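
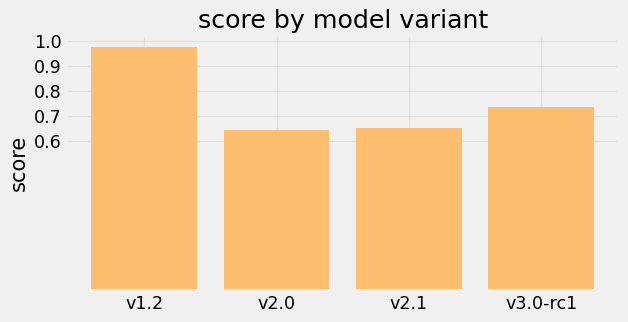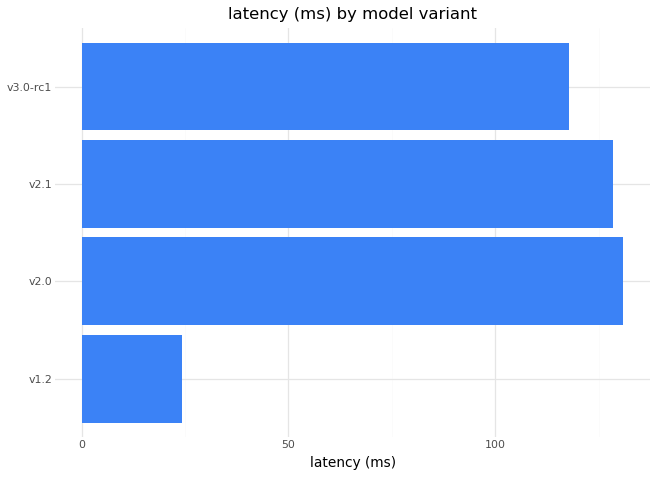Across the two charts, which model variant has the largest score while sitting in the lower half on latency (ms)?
Chart 2 median latency (ms) ≈ 120; below-median model variants: v1.2, v3.0-rc1. Among those, v1.2 has the highest score (≈ 1).

v1.2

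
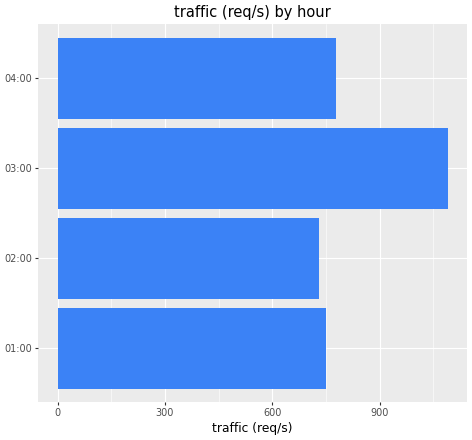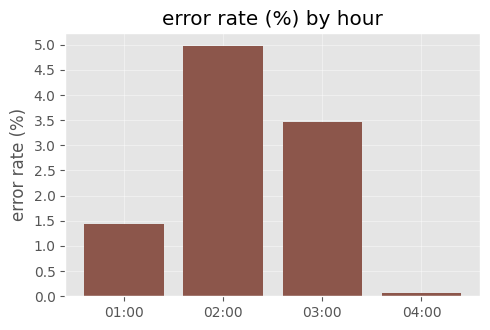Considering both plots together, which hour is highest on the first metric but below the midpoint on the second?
Chart 2 median error rate (%) ≈ 2.5; below-median hours: 01:00, 04:00. Among those, 04:00 has the highest traffic (req/s) (≈ 800).

04:00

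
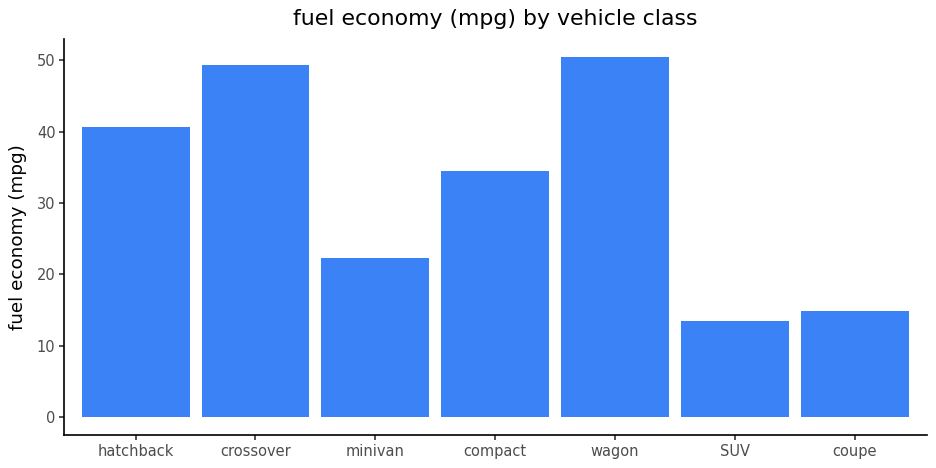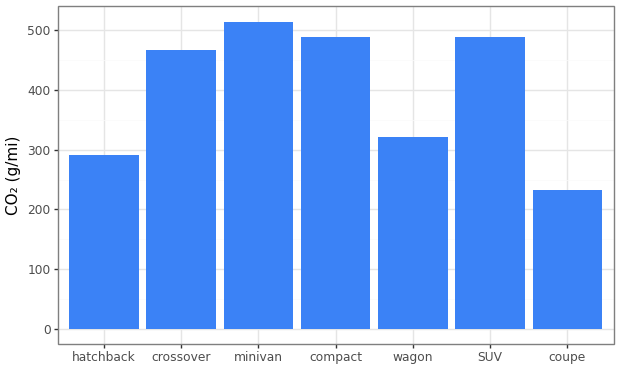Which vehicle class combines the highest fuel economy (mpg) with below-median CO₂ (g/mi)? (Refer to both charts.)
wagon

Chart 2 median CO₂ (g/mi) ≈ 450; below-median vehicle classes: hatchback, wagon, coupe. Among those, wagon has the highest fuel economy (mpg) (≈ 50).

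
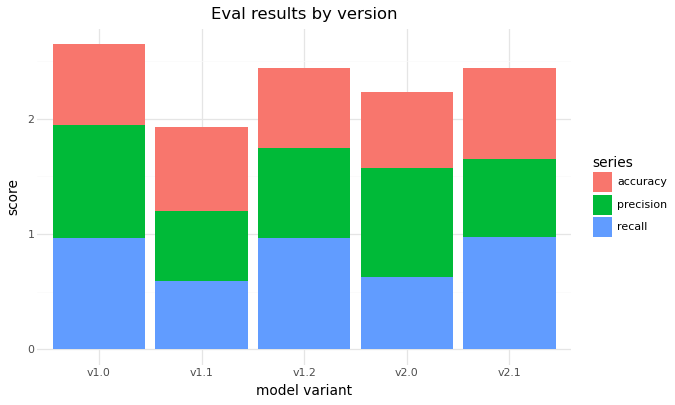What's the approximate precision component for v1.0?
precision top ≈ 2.0, bottom ≈ 1.0; segment ≈ 1.0.

≈ 1.0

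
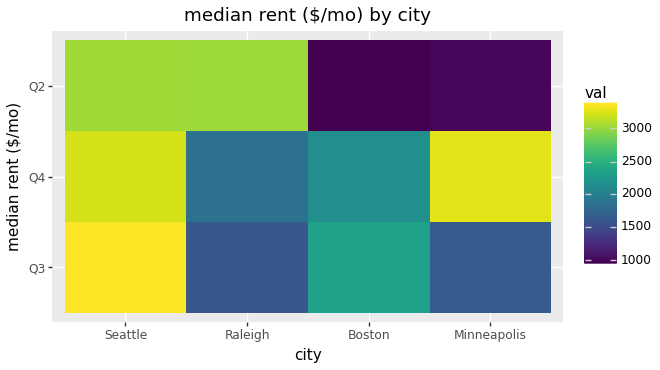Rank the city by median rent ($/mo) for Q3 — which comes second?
Boston

Top 3 for Q3: Seattle ≈ 3500, Boston ≈ 2500, Minneapolis ≈ 1500.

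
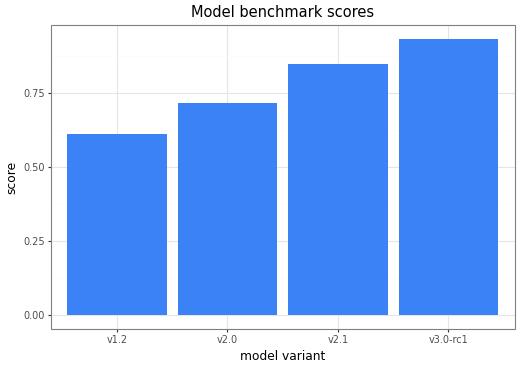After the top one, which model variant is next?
Top 3: v3.0-rc1 ≈ 0.9, v2.1 ≈ 0.8, v2.0 ≈ 0.7.

v2.1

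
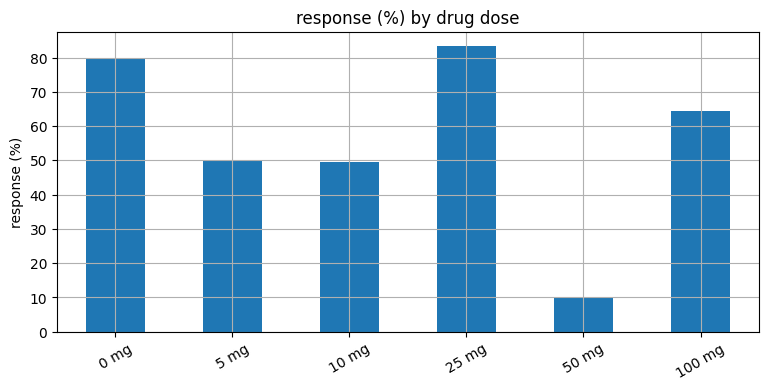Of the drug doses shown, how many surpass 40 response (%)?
5

Above 40: 0 mg, 5 mg, 10 mg, 25 mg, 100 mg.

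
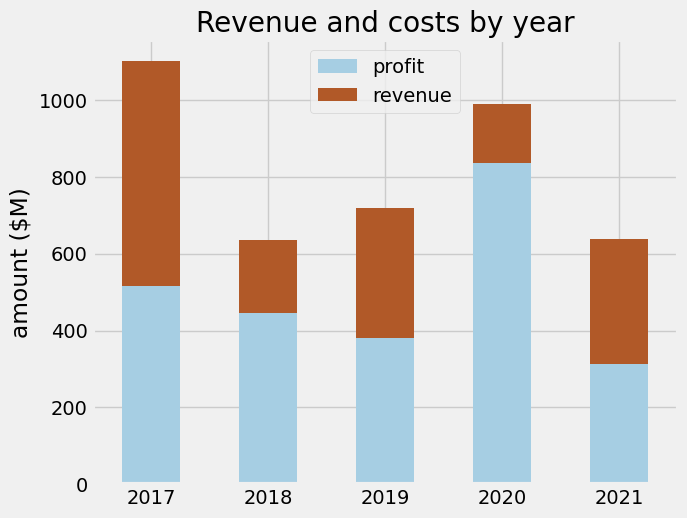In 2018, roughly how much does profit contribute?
≈ 400

profit top ≈ 400, bottom ≈ 0; segment ≈ 400.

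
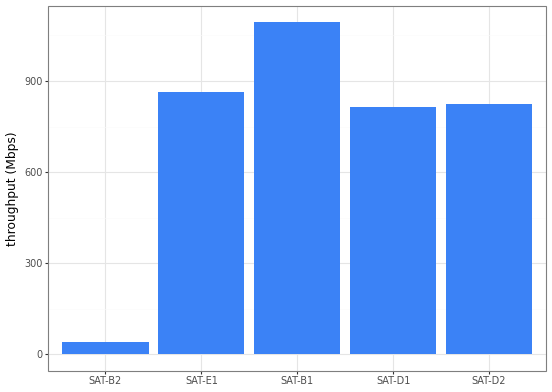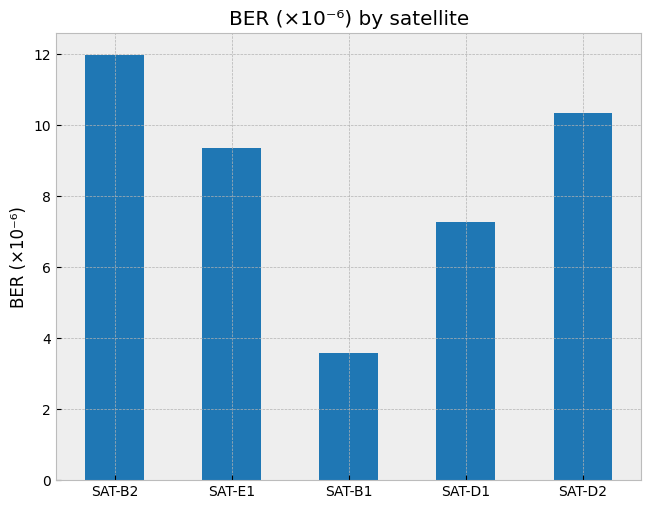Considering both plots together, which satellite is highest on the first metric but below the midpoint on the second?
SAT-B1

Chart 2 median BER (×10⁻⁶) ≈ 10; below-median satellites: SAT-B1, SAT-D1. Among those, SAT-B1 has the highest throughput (Mbps) (≈ 1000).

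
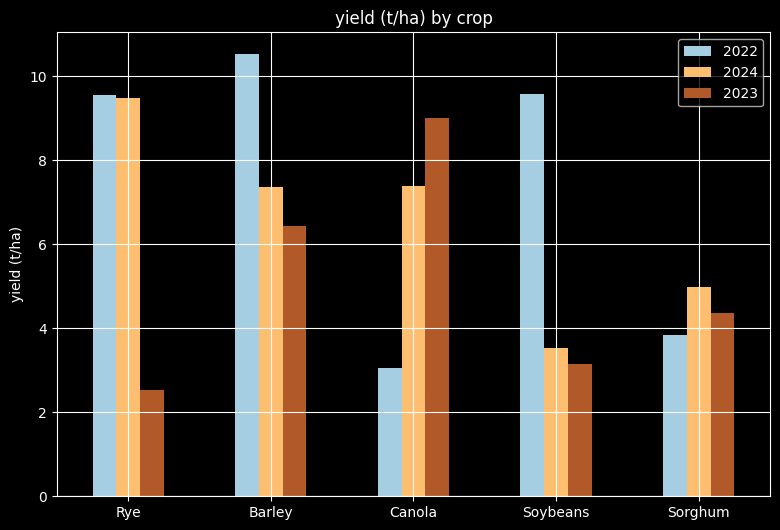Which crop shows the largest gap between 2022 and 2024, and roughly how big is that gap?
Soybeans: 2022 ≈ 10, 2024 ≈ 4 → gap ≈ 6. Next-largest (Canola) is only ≈ 4.

Soybeans, ≈ 6 t/ha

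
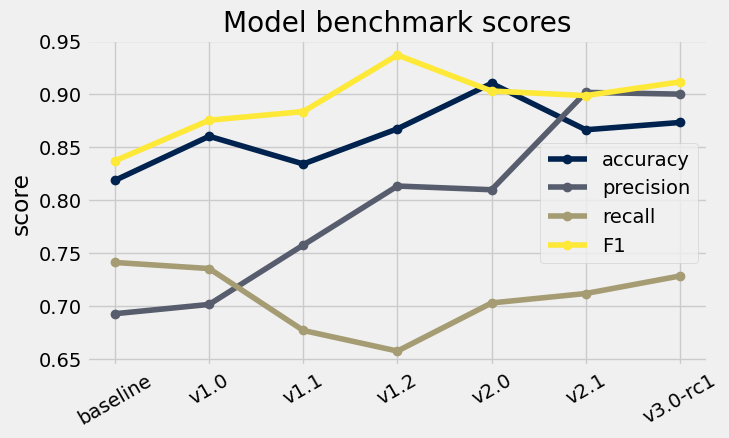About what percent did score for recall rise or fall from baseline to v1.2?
baseline ≈ 0.75, v1.2 ≈ 0.65; (0.65 − 0.75) / 0.75 ≈ -13.3%.

≈ -13.3%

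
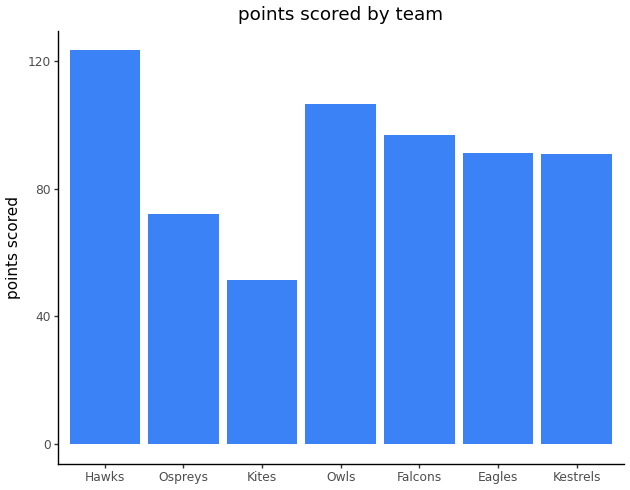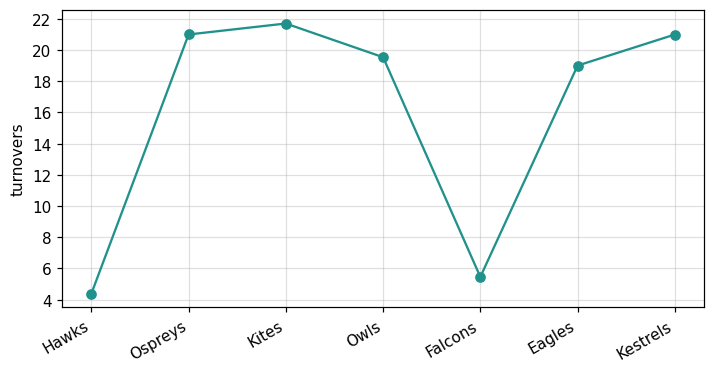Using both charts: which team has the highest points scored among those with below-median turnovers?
Hawks

Chart 2 median turnovers ≈ 20; below-median teams: Hawks, Falcons, Eagles. Among those, Hawks has the highest points scored (≈ 120).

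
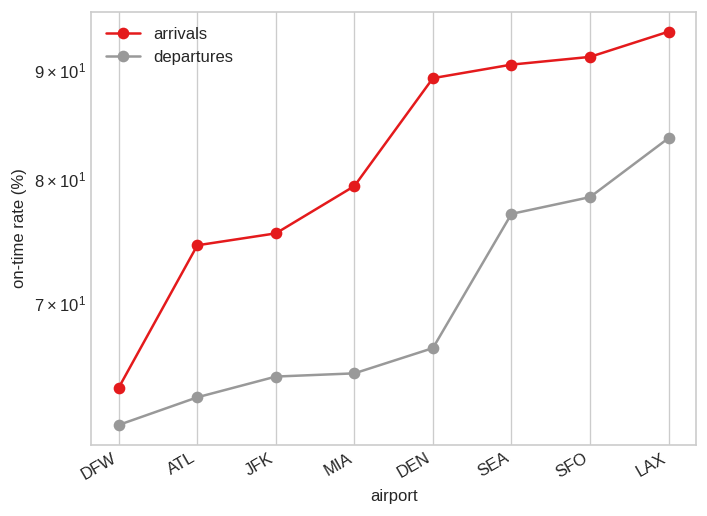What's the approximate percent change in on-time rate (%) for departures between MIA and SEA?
≈ +15.4%

MIA ≈ 65, SEA ≈ 75; (75 − 65) / 65 ≈ +15.4%.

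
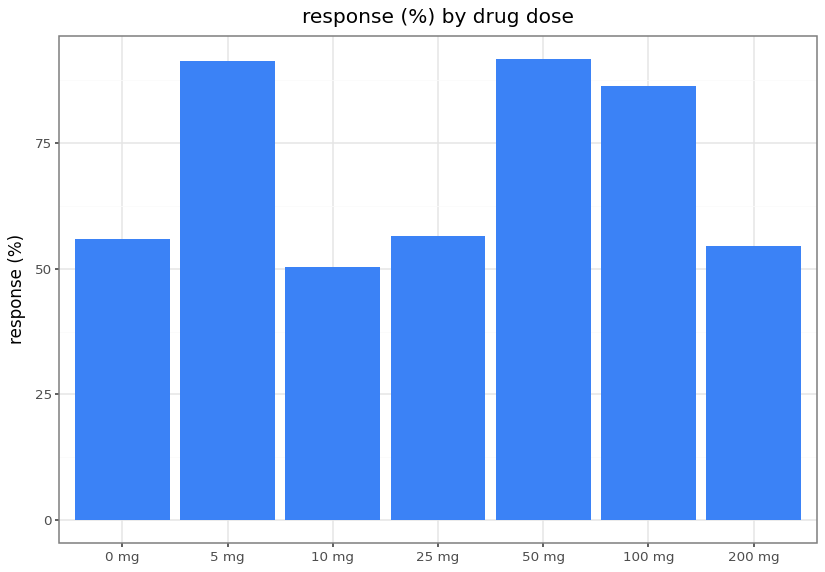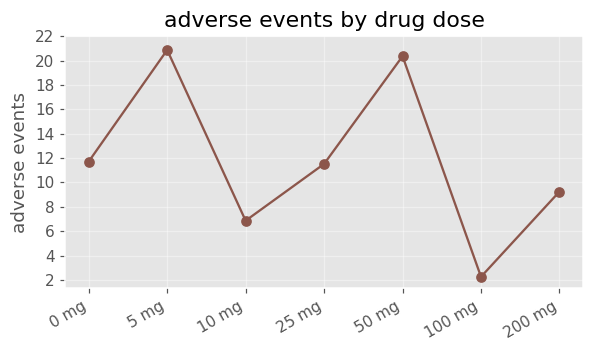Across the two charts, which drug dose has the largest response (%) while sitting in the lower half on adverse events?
Chart 2 median adverse events ≈ 12; below-median drug doses: 10 mg, 100 mg, 200 mg. Among those, 100 mg has the highest response (%) (≈ 90).

100 mg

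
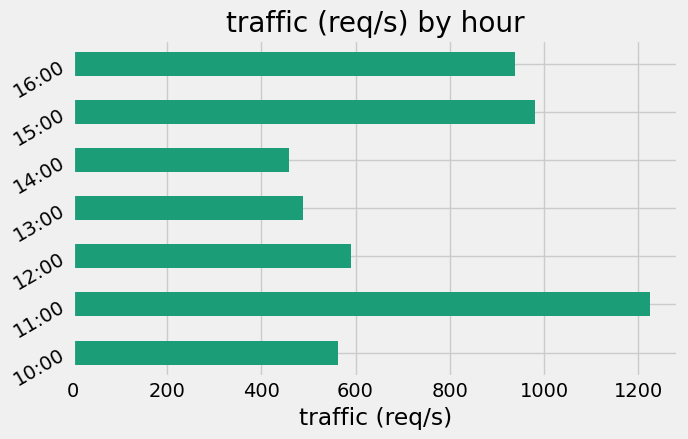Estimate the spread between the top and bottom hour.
Max 11:00 ≈ 1200, min 14:00 ≈ 400; range ≈ 800.

≈ 800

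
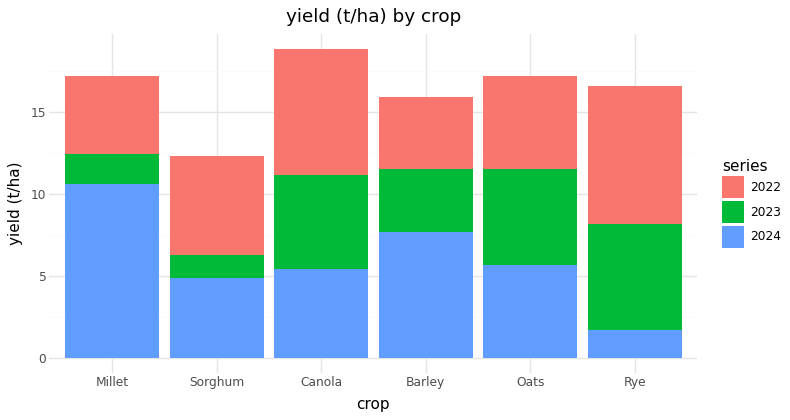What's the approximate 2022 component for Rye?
≈ 8

2022 top ≈ 16, bottom ≈ 8; segment ≈ 8.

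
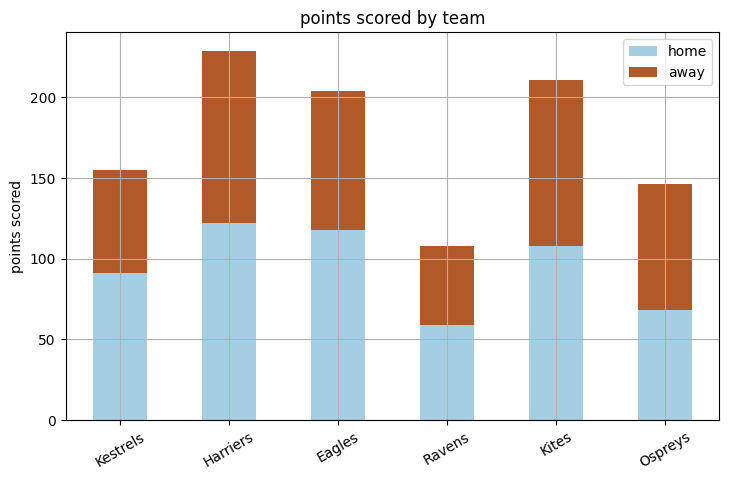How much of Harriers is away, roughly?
≈ 100

away top ≈ 220, bottom ≈ 120; segment ≈ 100.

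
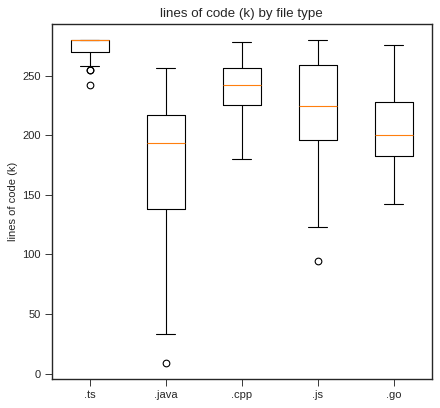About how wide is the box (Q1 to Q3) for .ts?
Q3 ≈ 280, Q1 ≈ 270; IQR ≈ 10.

≈ 10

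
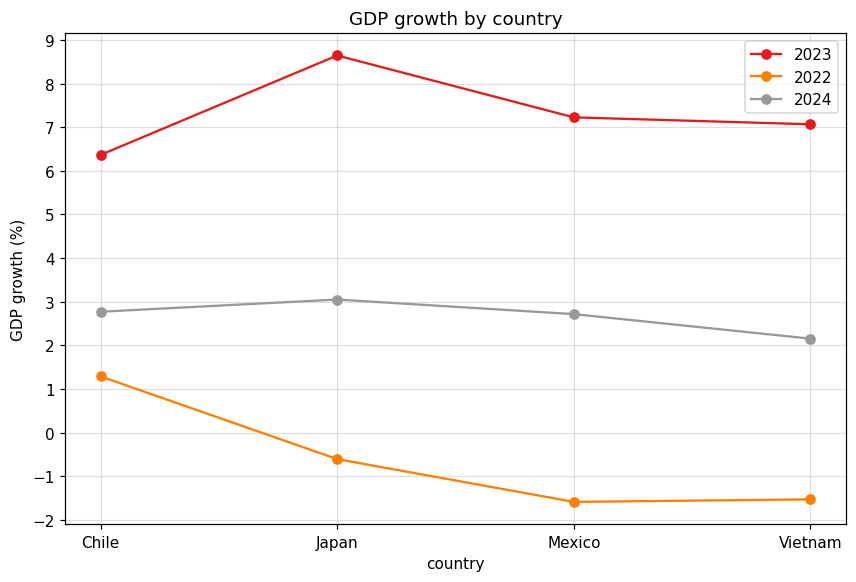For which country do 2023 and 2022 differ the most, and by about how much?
Japan: 2023 ≈ 9, 2022 ≈ -1 → gap ≈ 10. Next-largest (Mexico) is only ≈ 9.

Japan, ≈ 10 %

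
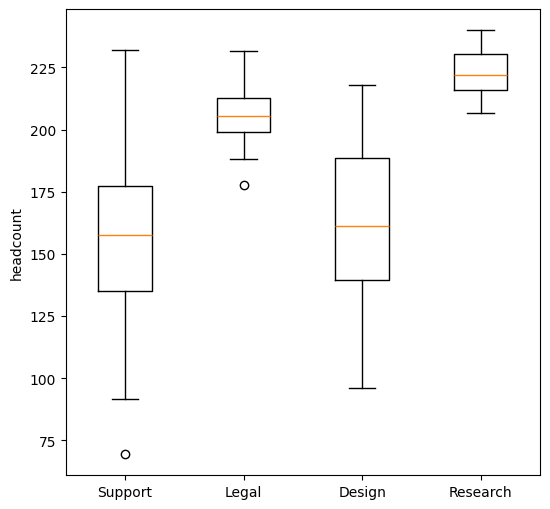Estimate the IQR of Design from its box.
Q3 ≈ 190, Q1 ≈ 140; IQR ≈ 50.

≈ 50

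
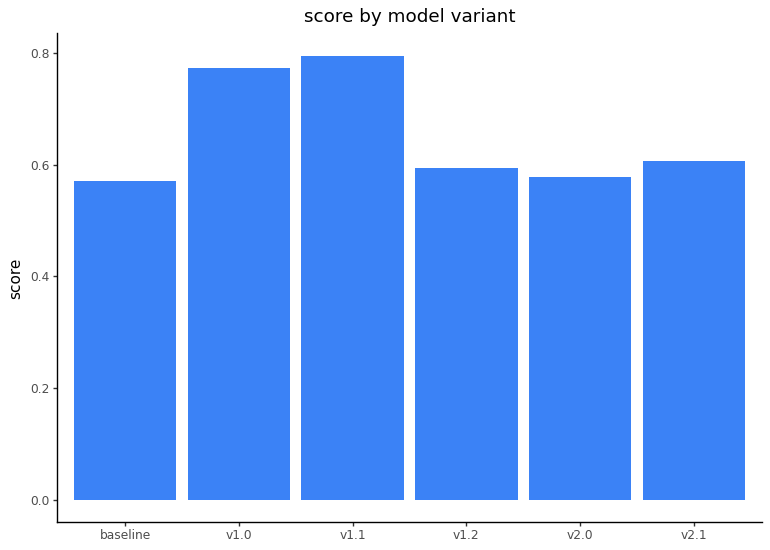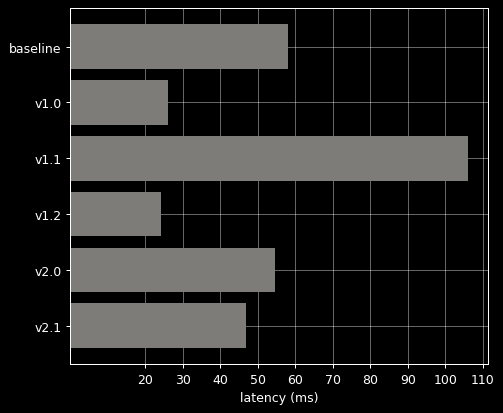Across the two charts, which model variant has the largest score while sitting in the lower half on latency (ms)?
v1.0

Chart 2 median latency (ms) ≈ 50; below-median model variants: v1.0, v1.2, v2.1. Among those, v1.0 has the highest score (≈ 0.8).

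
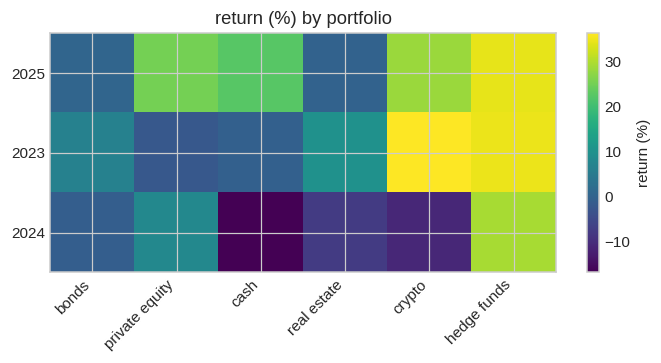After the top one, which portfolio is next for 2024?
Top 3 for 2024: hedge funds ≈ 30, private equity ≈ 10, bonds ≈ 0.

private equity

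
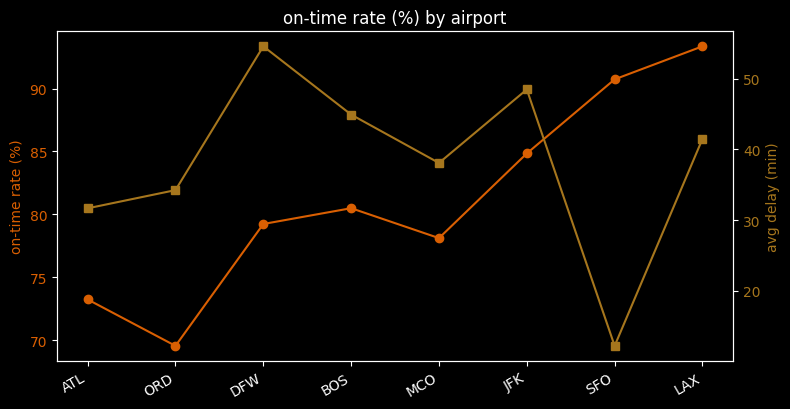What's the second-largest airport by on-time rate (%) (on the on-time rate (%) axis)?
Top 3 (on the on-time rate (%) axis): LAX ≈ 94, SFO ≈ 90, JFK ≈ 84.

SFO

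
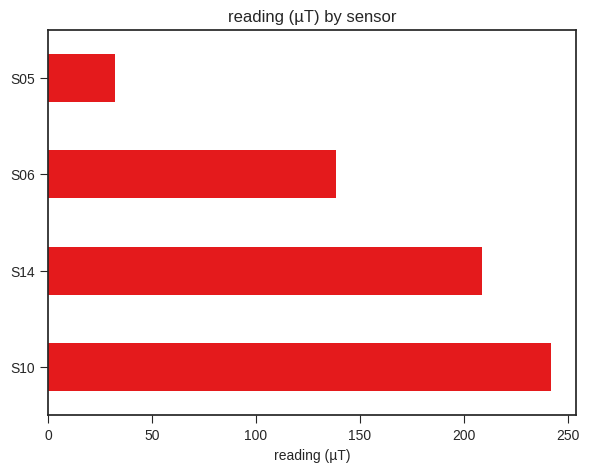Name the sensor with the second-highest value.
S14

Top 3: S10 ≈ 250, S14 ≈ 200, S06 ≈ 150.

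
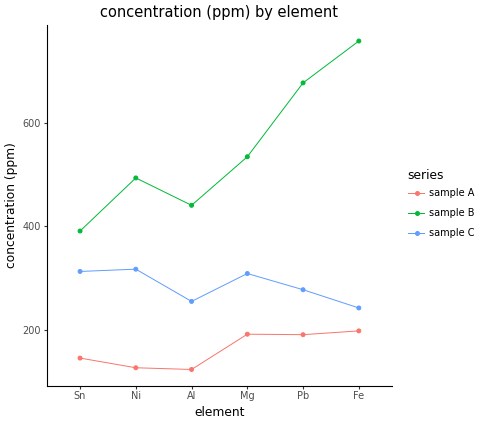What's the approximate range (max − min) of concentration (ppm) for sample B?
Max Fe ≈ 800, min Sn ≈ 400; range ≈ 400.

≈ 400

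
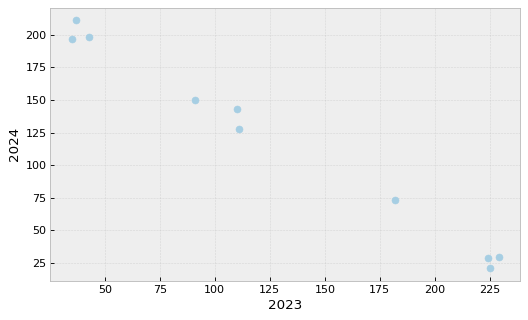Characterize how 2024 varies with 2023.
negative, strong

Points are negatively correlated; strong (|r| ≈ 1.0).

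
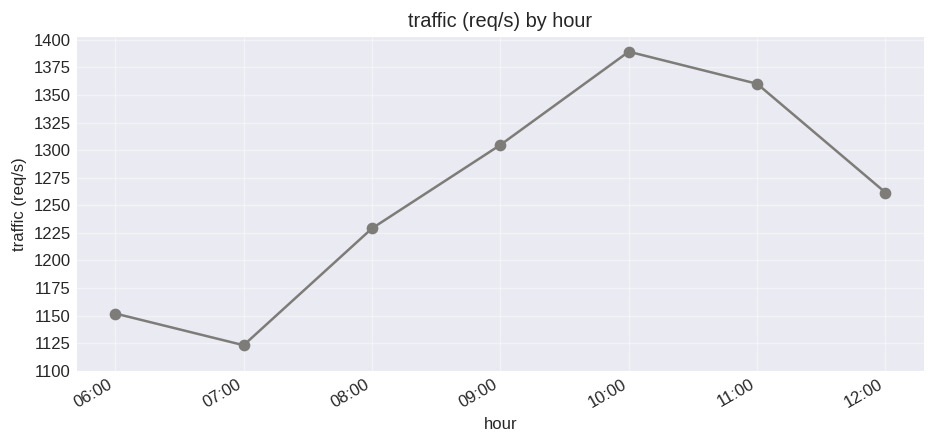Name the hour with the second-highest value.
Top 3: 10:00 ≈ 1400, 11:00 ≈ 1350, 09:00 ≈ 1300.

11:00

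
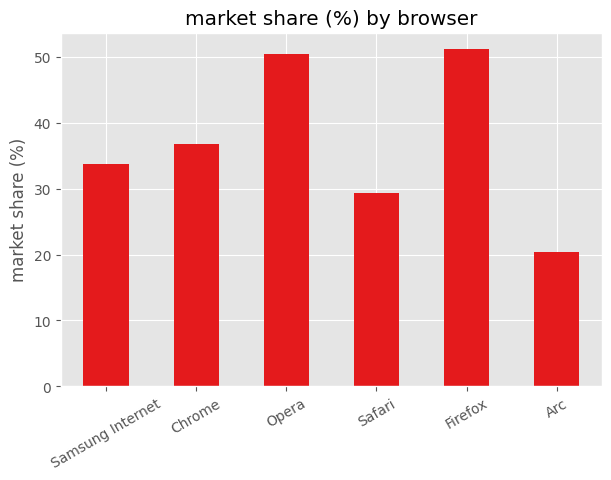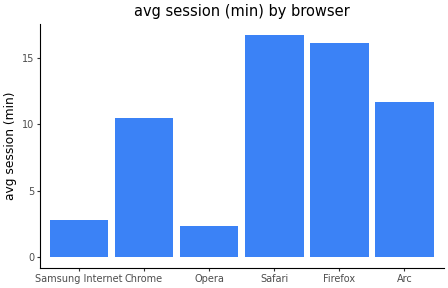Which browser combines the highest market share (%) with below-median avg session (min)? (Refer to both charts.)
Opera

Chart 2 median avg session (min) ≈ 12; below-median browsers: Samsung Internet, Chrome, Opera. Among those, Opera has the highest market share (%) (≈ 50).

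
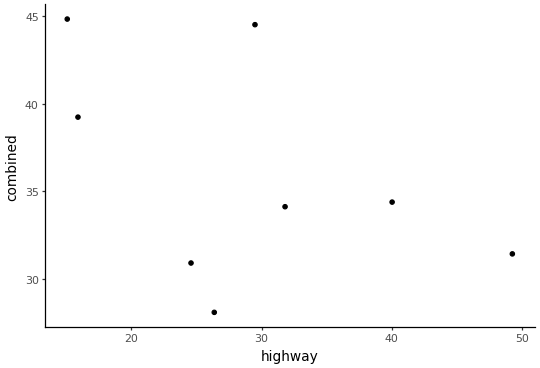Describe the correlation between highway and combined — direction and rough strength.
negative, moderate

Points are negatively correlated; moderate (|r| ≈ 0.5).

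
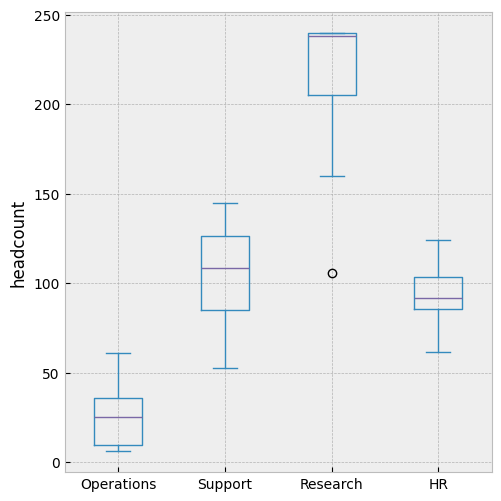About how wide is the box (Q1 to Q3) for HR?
Q3 ≈ 100, Q1 ≈ 80; IQR ≈ 20.

≈ 20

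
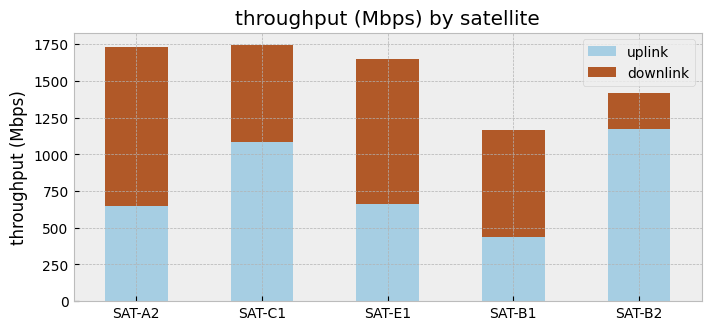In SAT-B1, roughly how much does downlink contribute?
downlink top ≈ 1200, bottom ≈ 400; segment ≈ 800.

≈ 800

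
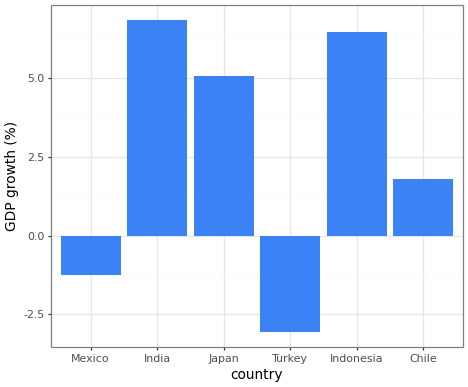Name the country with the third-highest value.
Japan

Top 4: India ≈ 7, Indonesia ≈ 6, Japan ≈ 5, Chile ≈ 2.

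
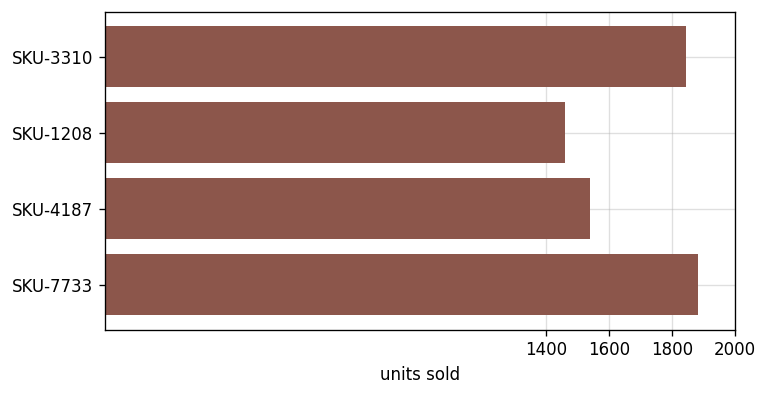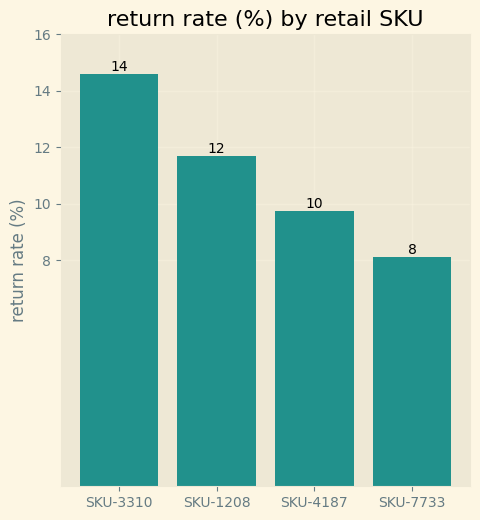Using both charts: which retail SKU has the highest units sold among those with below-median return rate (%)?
Chart 2 median return rate (%) ≈ 10; below-median retail SKUs: SKU-4187, SKU-7733. Among those, SKU-7733 has the highest units sold (≈ 1800).

SKU-7733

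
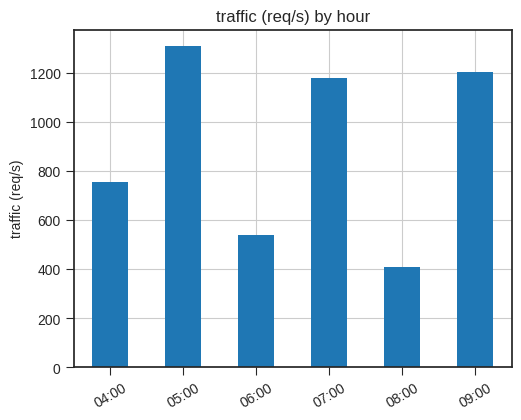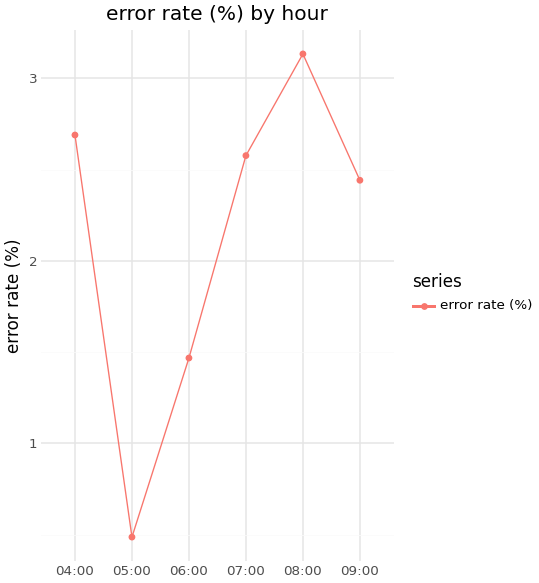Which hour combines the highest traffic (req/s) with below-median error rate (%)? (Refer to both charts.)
05:00

Chart 2 median error rate (%) ≈ 2.5; below-median hours: 05:00, 06:00, 09:00. Among those, 05:00 has the highest traffic (req/s) (≈ 1400).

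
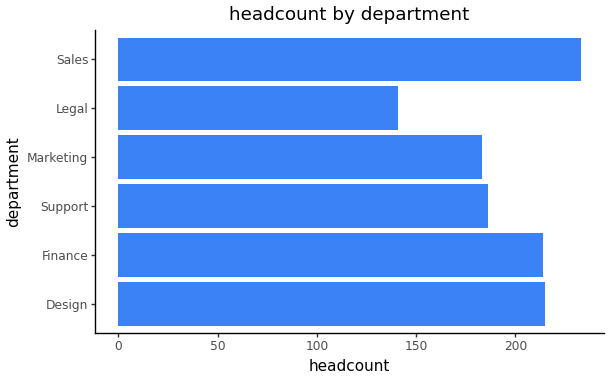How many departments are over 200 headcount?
Above 200: Design, Finance, Sales.

3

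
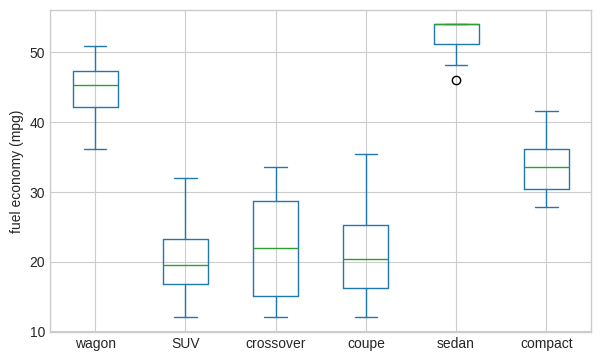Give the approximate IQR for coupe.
≈ 10

Q3 ≈ 25, Q1 ≈ 15; IQR ≈ 10.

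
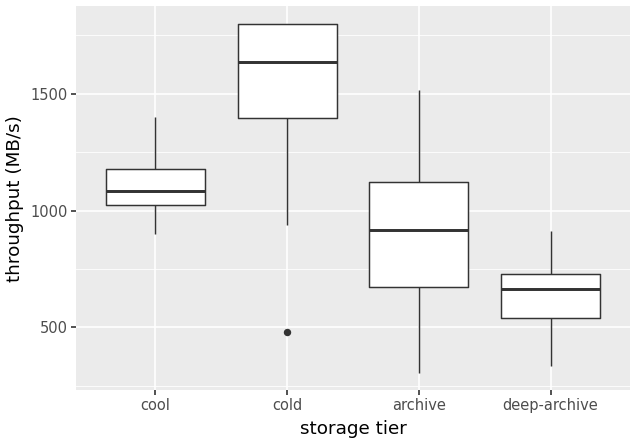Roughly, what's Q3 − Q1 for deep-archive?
≈ 200

Q3 ≈ 700, Q1 ≈ 500; IQR ≈ 200.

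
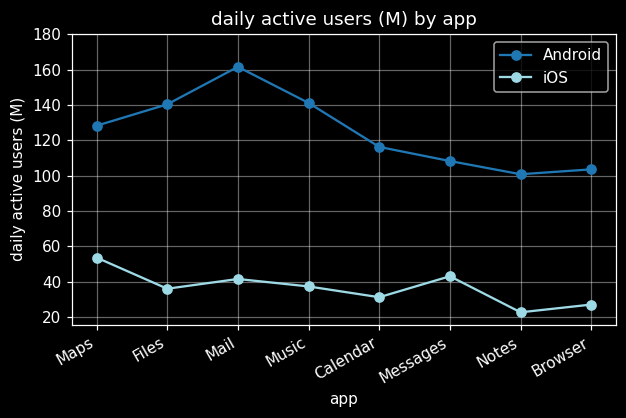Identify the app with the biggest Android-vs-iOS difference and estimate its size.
Mail: Android ≈ 160, iOS ≈ 40 → gap ≈ 120. Next-largest (Files) is only ≈ 100.

Mail, ≈ 120 M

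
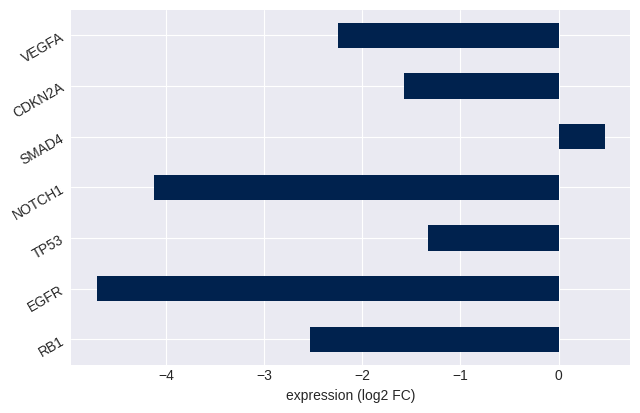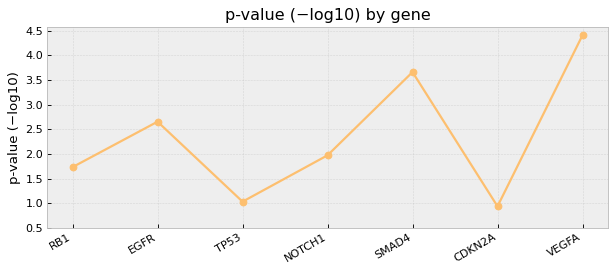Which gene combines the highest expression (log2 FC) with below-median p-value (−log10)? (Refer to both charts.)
TP53

Chart 2 median p-value (−log10) ≈ 2; below-median genes: RB1, TP53, CDKN2A. Among those, TP53 has the highest expression (log2 FC) (≈ -1.35).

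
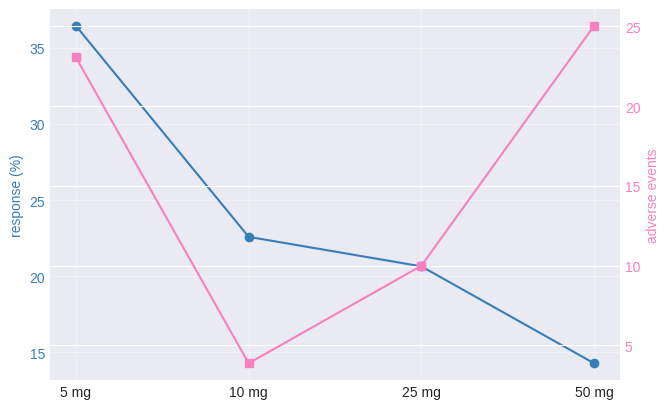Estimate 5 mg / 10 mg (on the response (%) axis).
≈ 1.64×

5 mg ≈ 36, 10 mg ≈ 22; 36/22 ≈ 1.64.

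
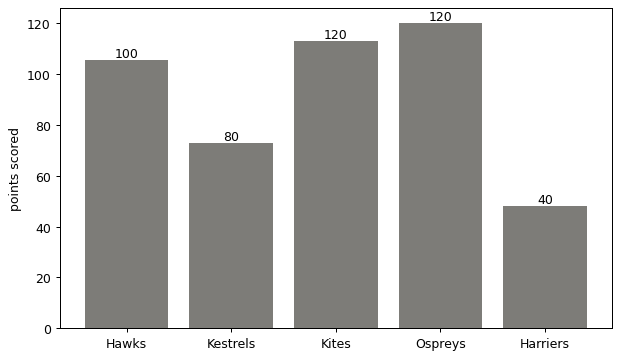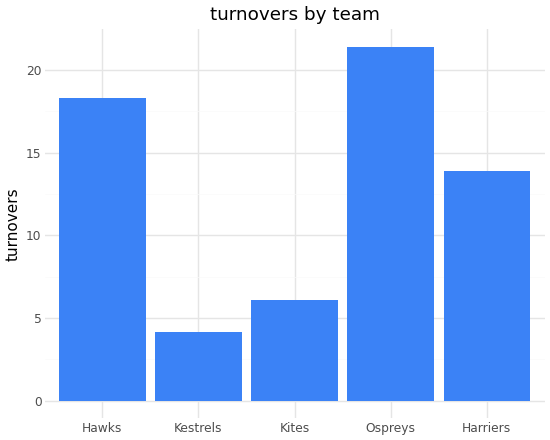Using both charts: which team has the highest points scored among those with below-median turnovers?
Chart 2 median turnovers ≈ 14; below-median teams: Kestrels, Kites. Among those, Kites has the highest points scored (≈ 120).

Kites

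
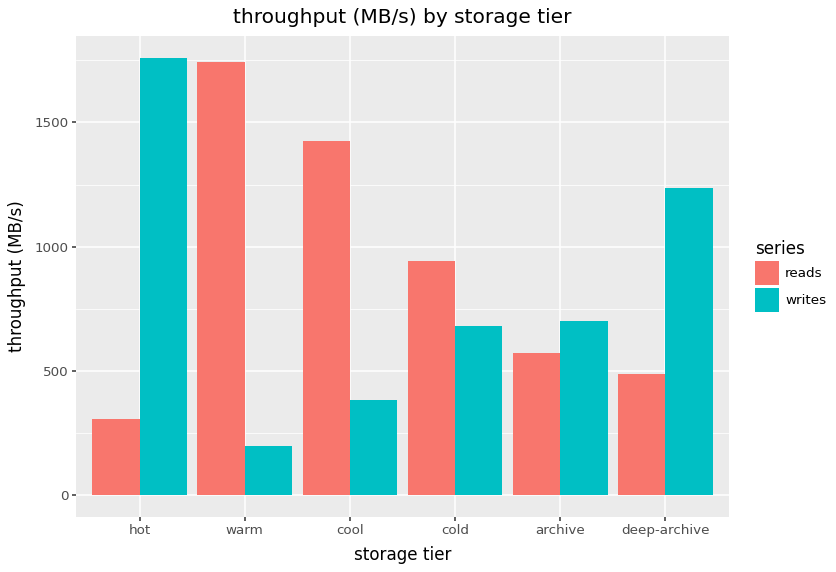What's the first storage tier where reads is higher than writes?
warm

hot: reads ≈ 400 vs writes ≈ 1800 (not yet); warm: reads ≈ 1800 vs writes ≈ 200 (first crossover).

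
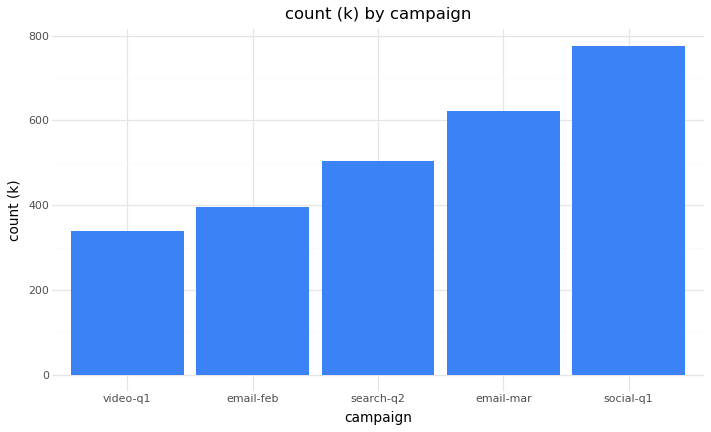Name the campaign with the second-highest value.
Top 3: social-q1 ≈ 800, email-mar ≈ 600, search-q2 ≈ 500.

email-mar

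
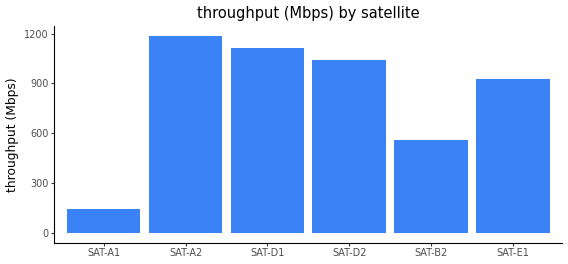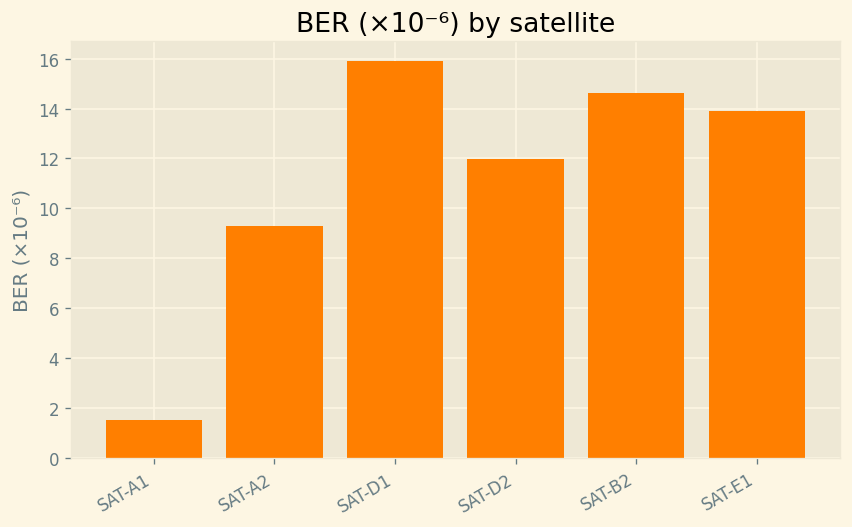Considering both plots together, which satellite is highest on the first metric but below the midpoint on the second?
Chart 2 median BER (×10⁻⁶) ≈ 12; below-median satellites: SAT-A1, SAT-A2, SAT-D2. Among those, SAT-A2 has the highest throughput (Mbps) (≈ 1200).

SAT-A2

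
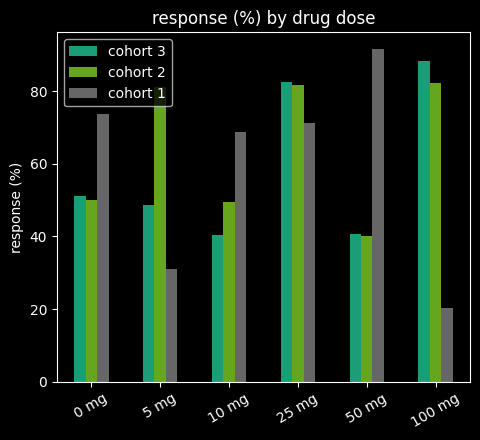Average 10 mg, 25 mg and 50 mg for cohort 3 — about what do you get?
≈ 53

(40 + 80 + 40) / 3 ≈ 53.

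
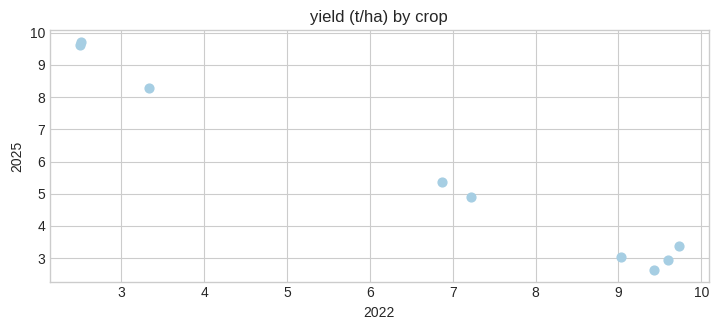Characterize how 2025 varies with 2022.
Points are negatively correlated; strong (|r| ≈ 1.0).

negative, strong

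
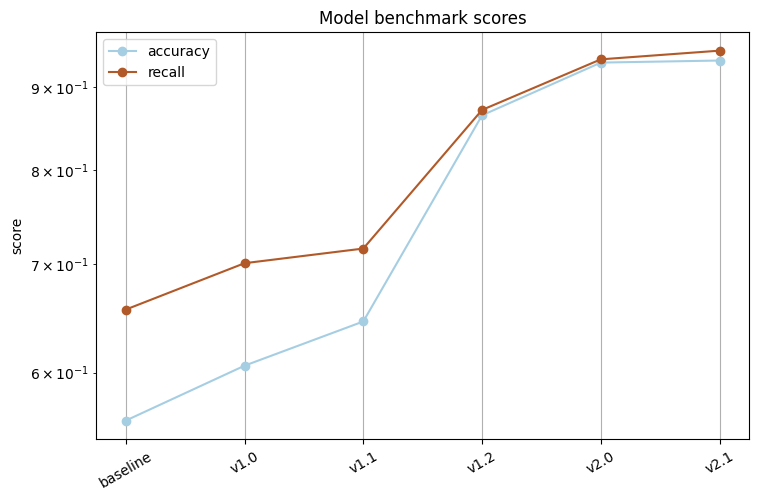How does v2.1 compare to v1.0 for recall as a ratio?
≈ 1.36×

v2.1 ≈ 0.95, v1.0 ≈ 0.70; 0.95/0.70 ≈ 1.36.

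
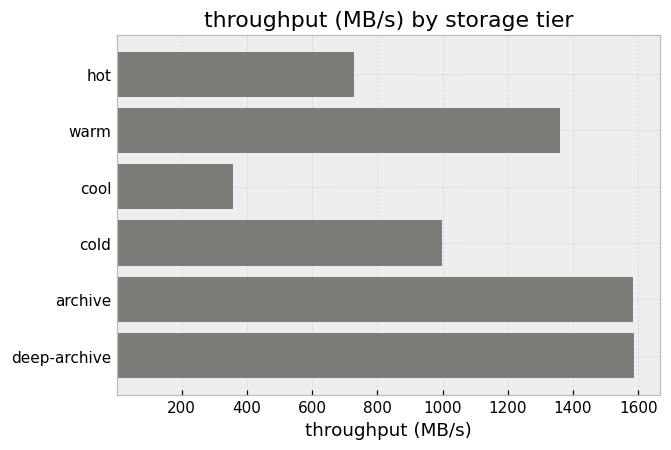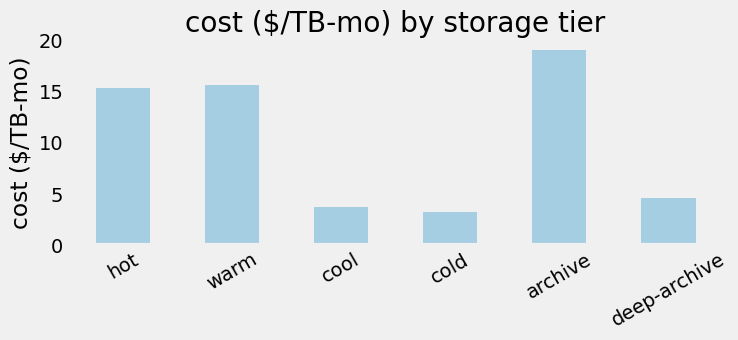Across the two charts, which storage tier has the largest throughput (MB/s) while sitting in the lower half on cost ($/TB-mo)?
deep-archive

Chart 2 median cost ($/TB-mo) ≈ 10; below-median storage tiers: cool, cold, deep-archive. Among those, deep-archive has the highest throughput (MB/s) (≈ 1600).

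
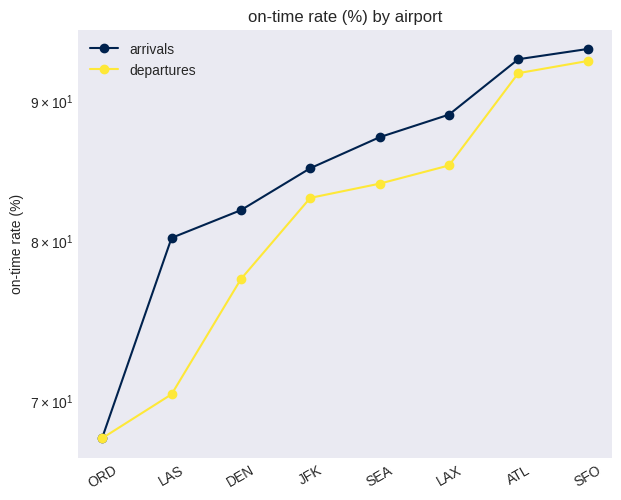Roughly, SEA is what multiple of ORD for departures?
≈ 1.21×

SEA ≈ 85, ORD ≈ 70; 85/70 ≈ 1.21.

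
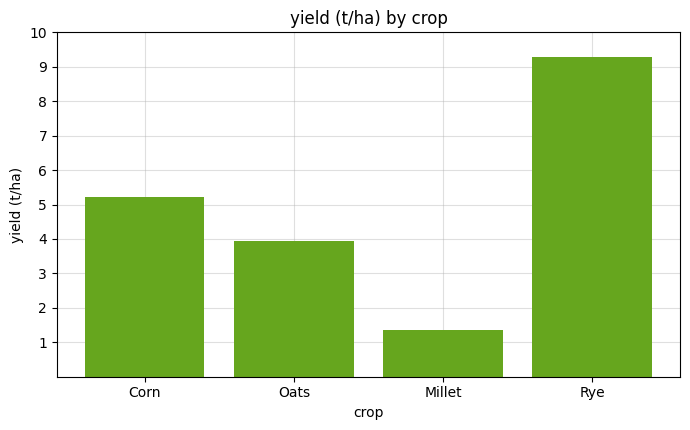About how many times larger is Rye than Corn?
≈ 1.8×

Rye ≈ 9, Corn ≈ 5; 9/5 ≈ 1.8.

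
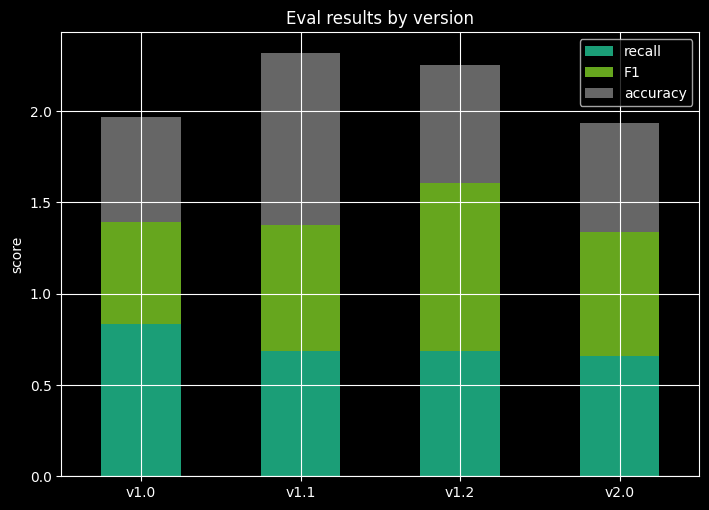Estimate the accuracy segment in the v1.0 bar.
≈ 0.6

accuracy top ≈ 2.0, bottom ≈ 1.4; segment ≈ 0.6.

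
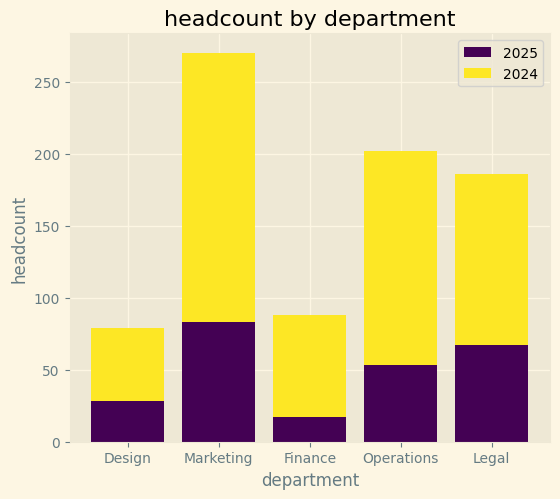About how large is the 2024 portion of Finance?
2024 top ≈ 100, bottom ≈ 25; segment ≈ 75.

≈ 75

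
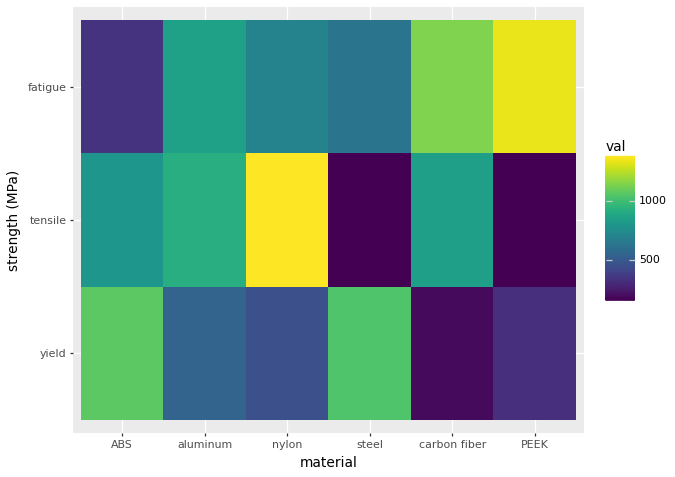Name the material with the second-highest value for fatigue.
Top 3 for fatigue: PEEK ≈ 1400, carbon fiber ≈ 1200, aluminum ≈ 800.

carbon fiber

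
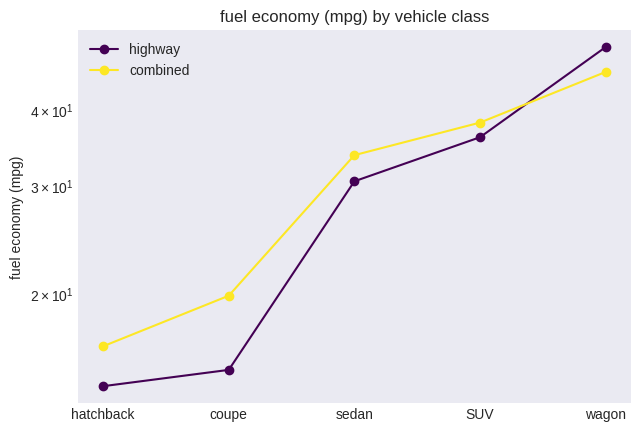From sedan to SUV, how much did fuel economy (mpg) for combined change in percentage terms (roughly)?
≈ +14.3%

sedan ≈ 35, SUV ≈ 40; (40 − 35) / 35 ≈ +14.3%.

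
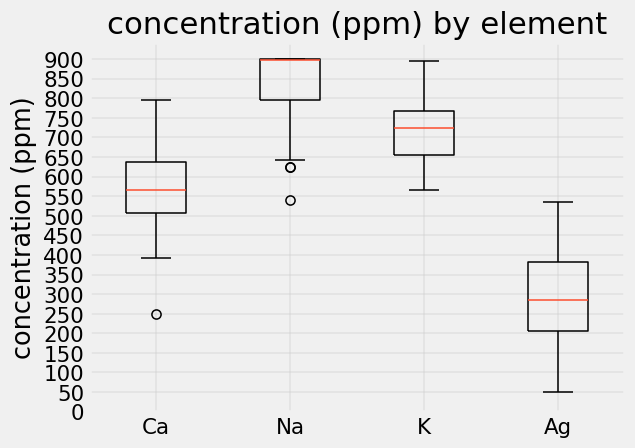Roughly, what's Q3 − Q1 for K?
Q3 ≈ 750, Q1 ≈ 650; IQR ≈ 100.

≈ 100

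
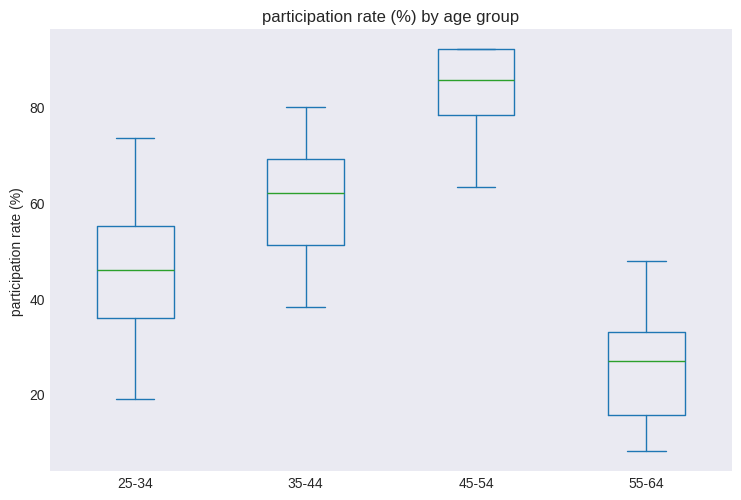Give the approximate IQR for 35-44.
Q3 ≈ 70, Q1 ≈ 50; IQR ≈ 20.

≈ 20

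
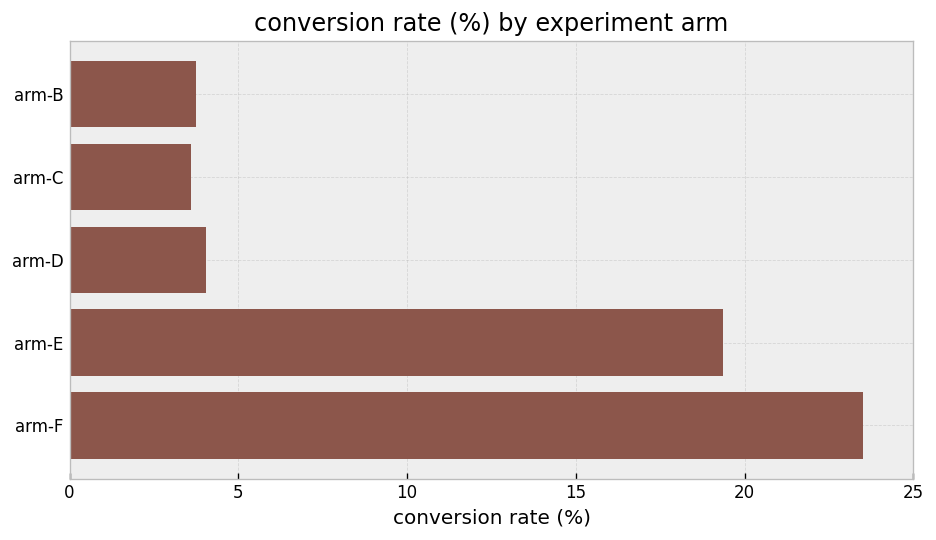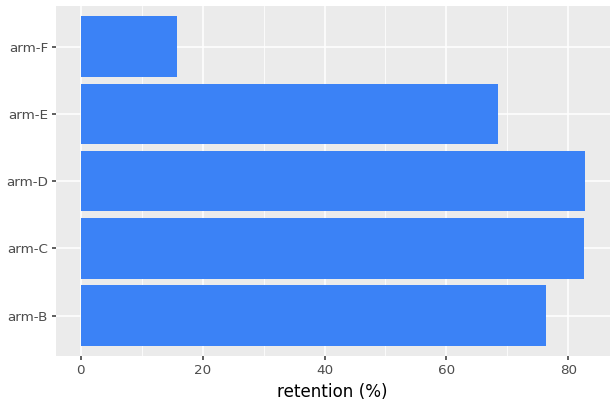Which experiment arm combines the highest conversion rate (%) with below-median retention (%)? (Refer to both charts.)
arm-F

Chart 2 median retention (%) ≈ 80; below-median experiment arms: arm-E, arm-F. Among those, arm-F has the highest conversion rate (%) (≈ 25).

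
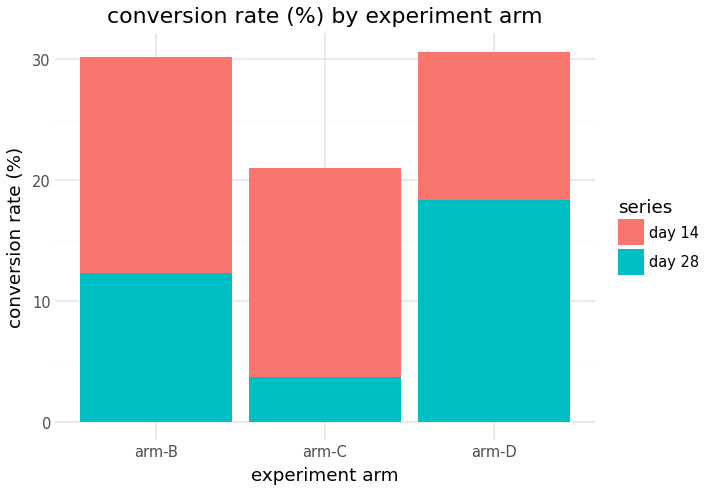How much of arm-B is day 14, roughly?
≈ 20

day 14 top ≈ 30, bottom ≈ 10; segment ≈ 20.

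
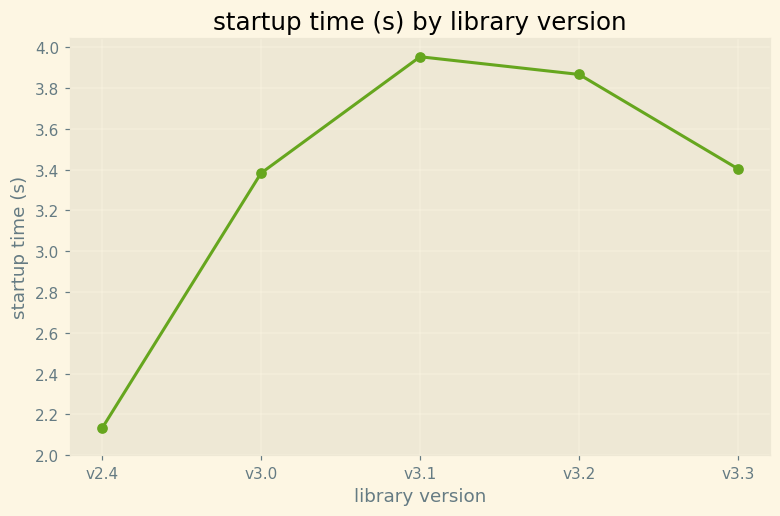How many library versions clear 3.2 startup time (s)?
4

Above 3.2: v3.0, v3.1, v3.2, v3.3.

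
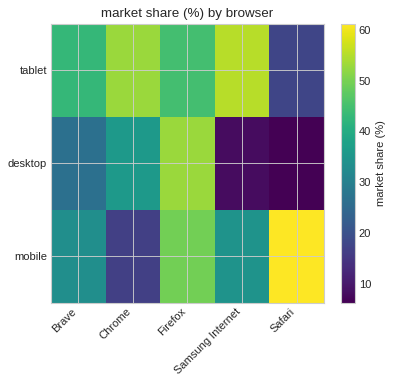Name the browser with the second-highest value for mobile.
Firefox

Top 3 for mobile: Safari ≈ 60, Firefox ≈ 50, Samsung Internet ≈ 35.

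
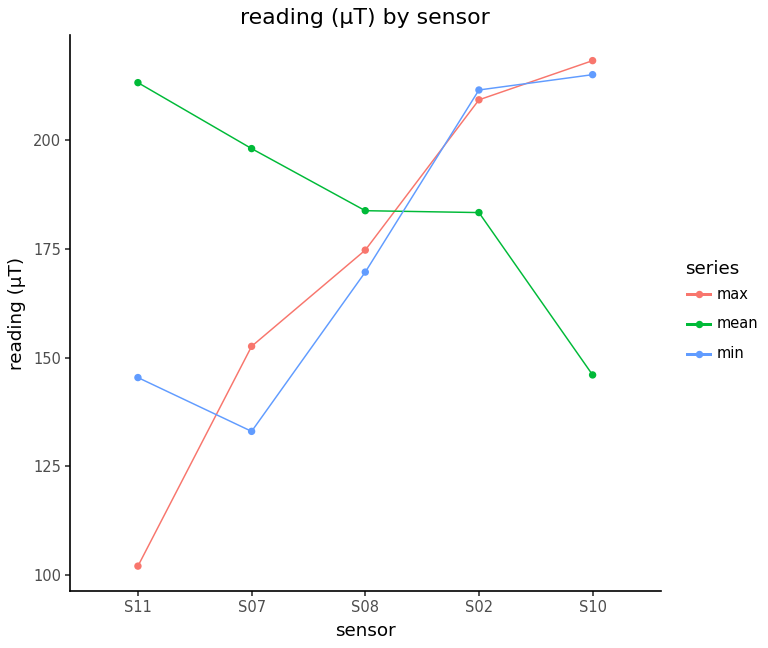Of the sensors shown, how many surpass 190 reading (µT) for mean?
Above 190: S11, S07.

2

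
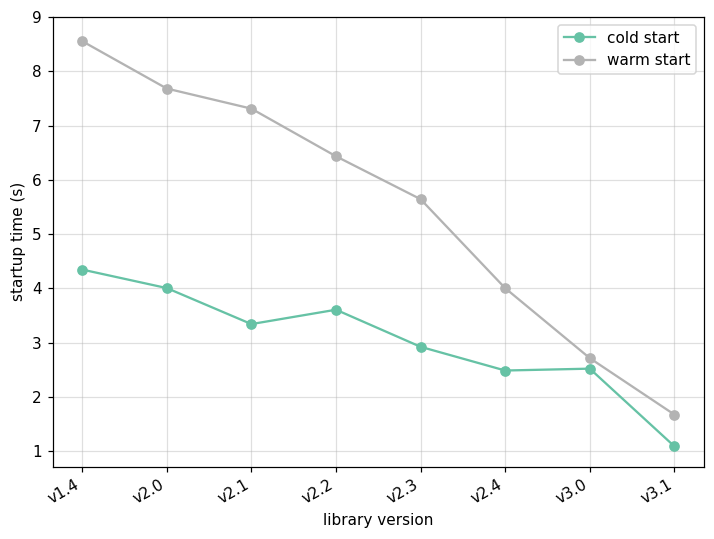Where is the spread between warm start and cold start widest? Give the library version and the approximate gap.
v1.4: warm start ≈ 9, cold start ≈ 4 → gap ≈ 5. Next-largest (v2.1) is only ≈ 4.

v1.4, ≈ 5 s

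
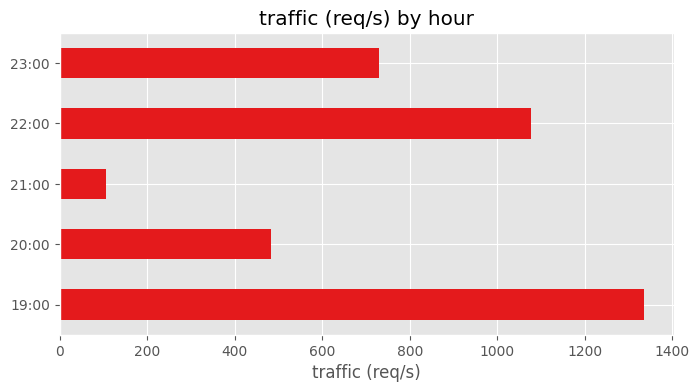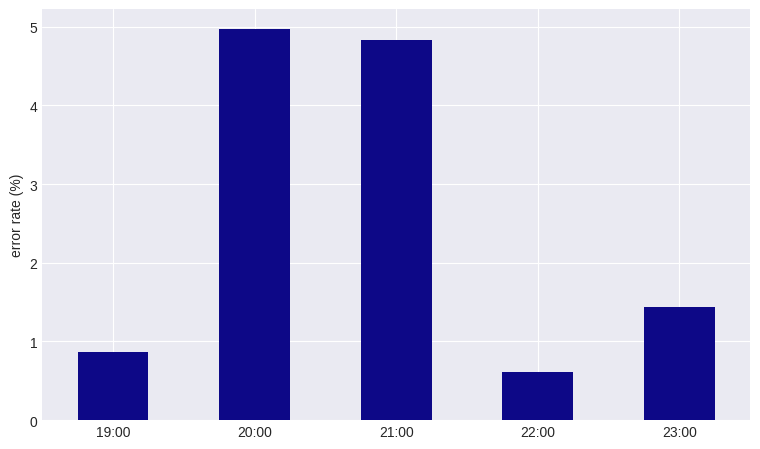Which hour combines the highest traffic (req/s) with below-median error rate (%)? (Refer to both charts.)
Chart 2 median error rate (%) ≈ 1.5; below-median hours: 19:00, 22:00. Among those, 19:00 has the highest traffic (req/s) (≈ 1400).

19:00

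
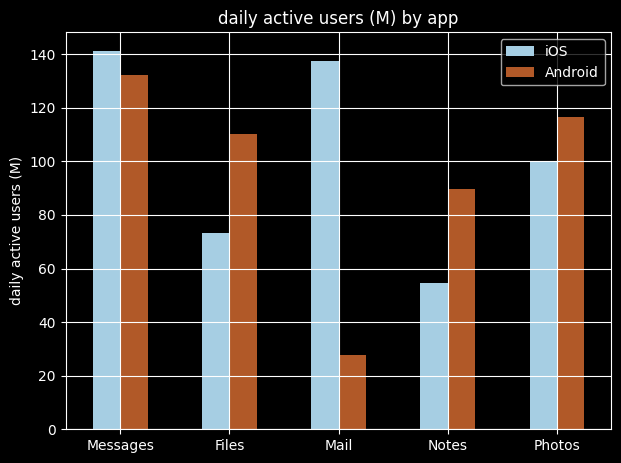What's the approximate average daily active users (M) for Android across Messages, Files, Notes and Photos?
(140 + 120 + 80 + 120) / 4 ≈ 115.

≈ 115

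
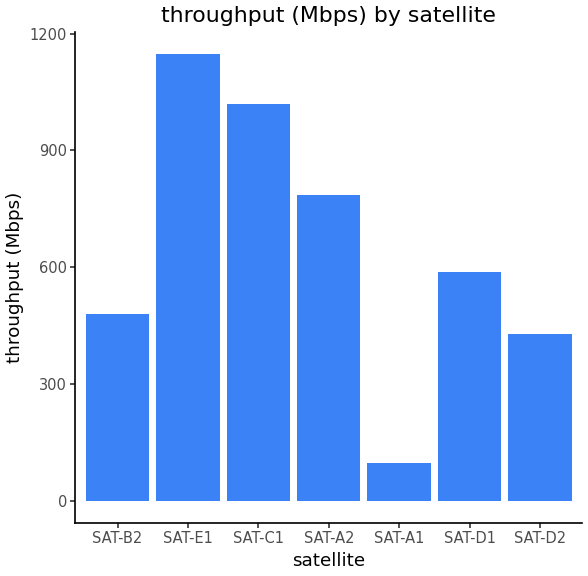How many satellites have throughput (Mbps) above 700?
3

Above 700: SAT-E1, SAT-C1, SAT-A2.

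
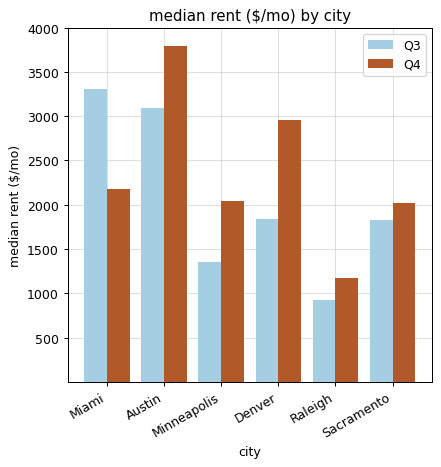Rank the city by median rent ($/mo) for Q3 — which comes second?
Austin

Top 3 for Q3: Miami ≈ 3500, Austin ≈ 3000, Denver ≈ 2000.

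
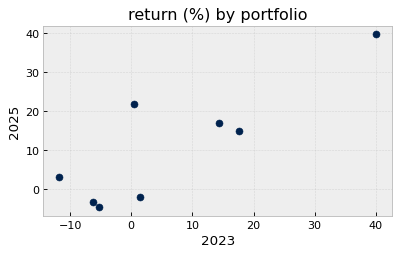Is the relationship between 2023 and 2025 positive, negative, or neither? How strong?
positive, strong

Points are positively correlated; strong (|r| ≈ 0.9).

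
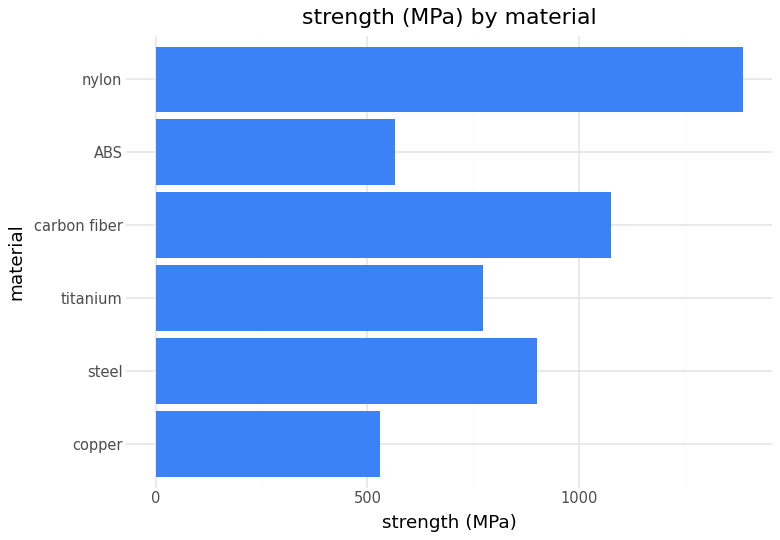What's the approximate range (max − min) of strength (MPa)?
≈ 800

Max nylon ≈ 1400, min copper ≈ 600; range ≈ 800.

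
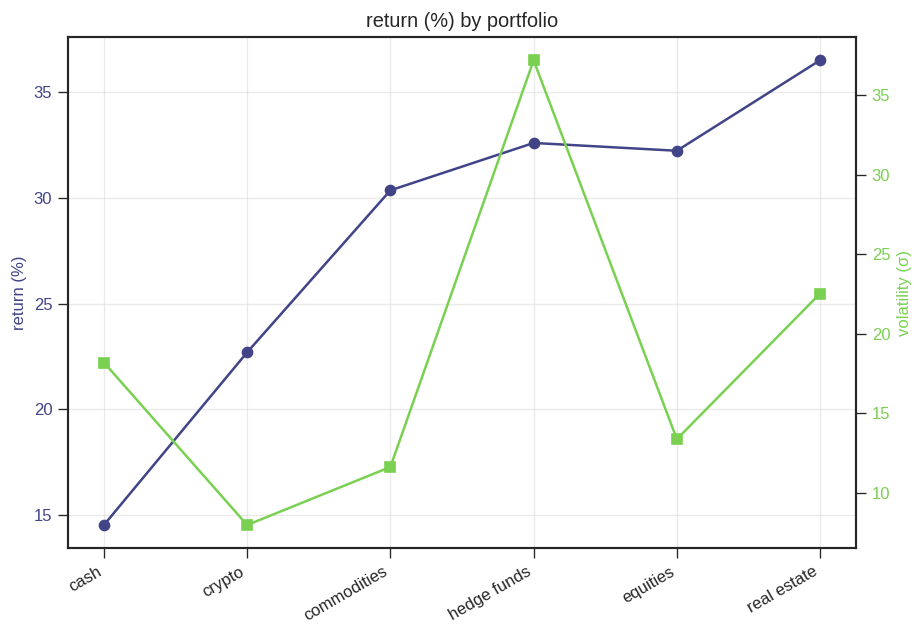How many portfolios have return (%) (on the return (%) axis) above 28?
4

Above 28: commodities, hedge funds, equities, real estate.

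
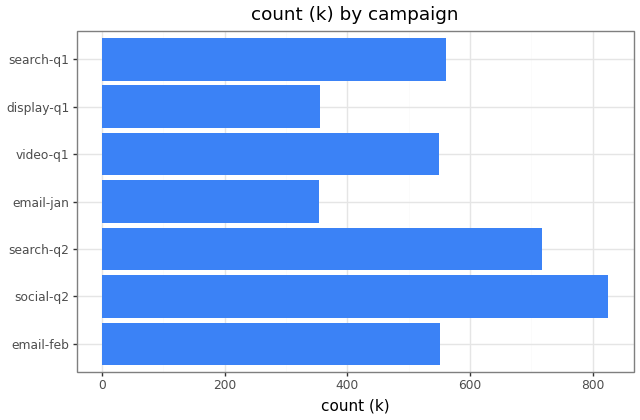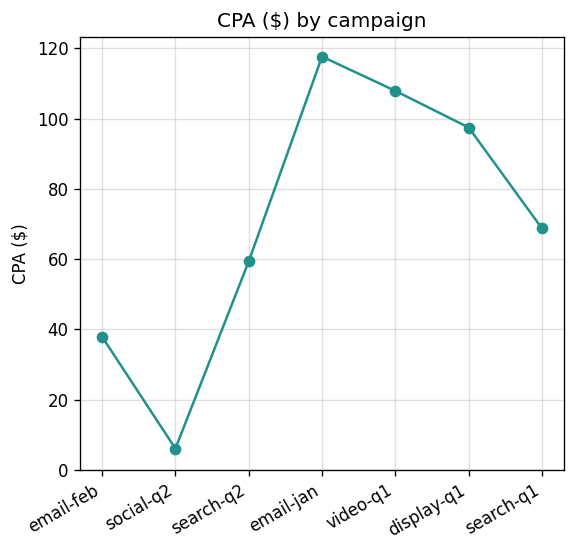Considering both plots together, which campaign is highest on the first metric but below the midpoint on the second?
social-q2

Chart 2 median CPA ($) ≈ 60; below-median campaigns: email-feb, social-q2, search-q2. Among those, social-q2 has the highest count (k) (≈ 800).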